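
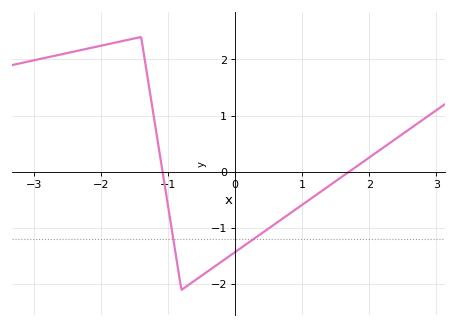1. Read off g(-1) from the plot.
-0.6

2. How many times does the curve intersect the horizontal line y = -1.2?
2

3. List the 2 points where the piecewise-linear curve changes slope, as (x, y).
(-1.4, 2.4); (-0.8, -2.1)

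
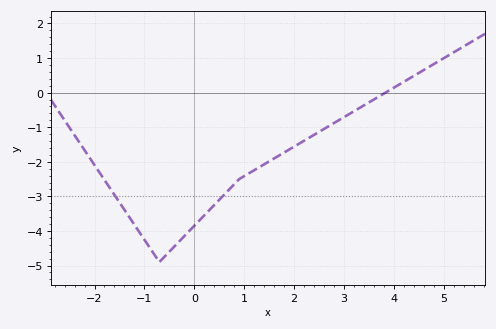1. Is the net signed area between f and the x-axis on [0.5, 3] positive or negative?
negative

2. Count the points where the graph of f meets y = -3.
2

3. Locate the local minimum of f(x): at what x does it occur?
-0.702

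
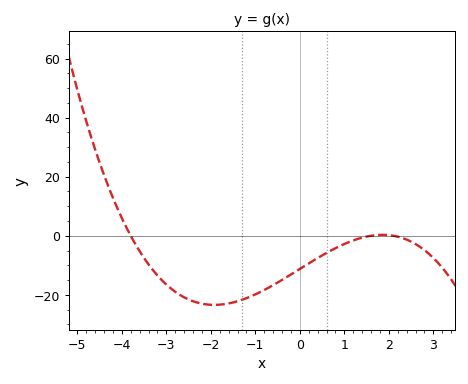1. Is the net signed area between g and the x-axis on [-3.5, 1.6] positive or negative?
negative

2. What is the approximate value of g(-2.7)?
-20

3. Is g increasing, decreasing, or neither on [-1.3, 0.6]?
increasing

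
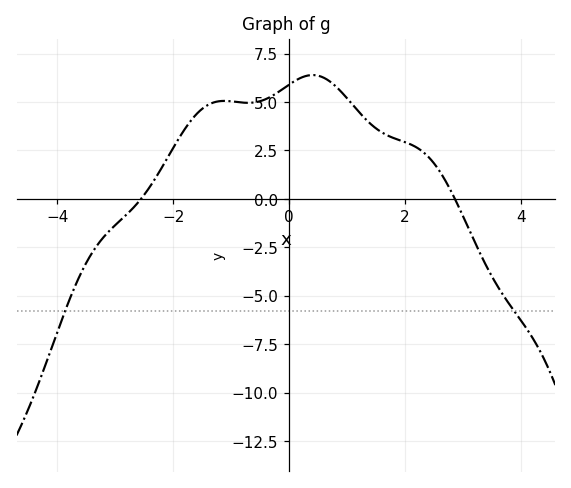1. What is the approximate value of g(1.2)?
4.5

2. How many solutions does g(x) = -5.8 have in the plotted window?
2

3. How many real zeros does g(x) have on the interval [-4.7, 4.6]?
2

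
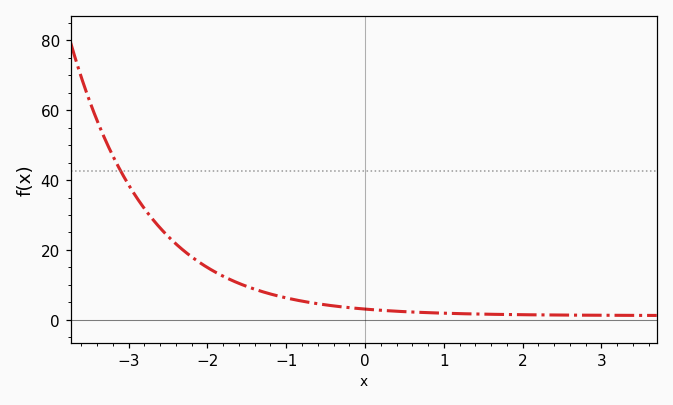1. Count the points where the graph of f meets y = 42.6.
1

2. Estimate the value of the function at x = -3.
38.6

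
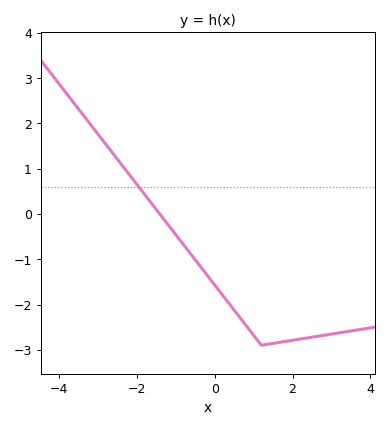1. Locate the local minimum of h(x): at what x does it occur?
1.2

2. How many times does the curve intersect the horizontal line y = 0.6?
1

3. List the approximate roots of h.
-1.41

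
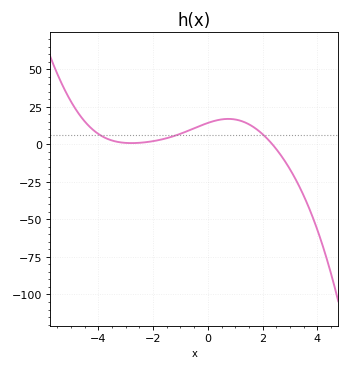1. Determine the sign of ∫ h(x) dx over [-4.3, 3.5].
positive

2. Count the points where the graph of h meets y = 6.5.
3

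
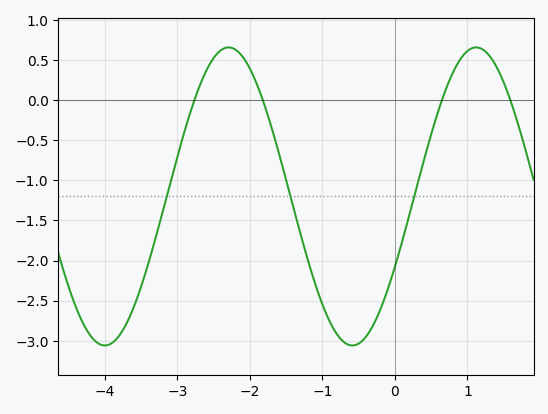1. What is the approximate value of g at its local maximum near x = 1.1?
0.66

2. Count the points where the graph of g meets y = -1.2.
3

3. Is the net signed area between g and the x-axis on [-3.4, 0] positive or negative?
negative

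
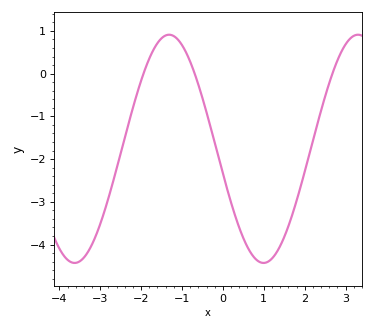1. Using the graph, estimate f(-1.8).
0.4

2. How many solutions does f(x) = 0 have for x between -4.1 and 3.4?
3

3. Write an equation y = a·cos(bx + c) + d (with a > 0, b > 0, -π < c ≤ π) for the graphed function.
y = 2.67cos(1.4x + 1.8) - 1.76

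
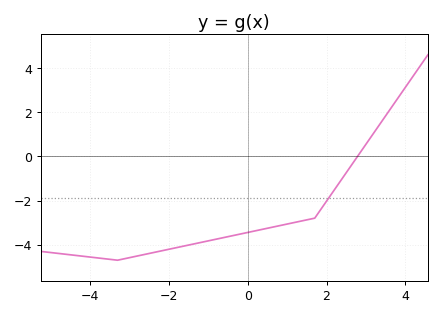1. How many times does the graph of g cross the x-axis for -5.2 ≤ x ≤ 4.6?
1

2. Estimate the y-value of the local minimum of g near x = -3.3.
-4.6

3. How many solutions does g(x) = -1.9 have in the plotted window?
1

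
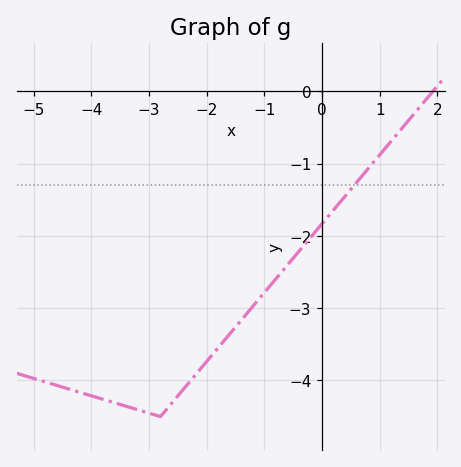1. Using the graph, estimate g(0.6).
-1.26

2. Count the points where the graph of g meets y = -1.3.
1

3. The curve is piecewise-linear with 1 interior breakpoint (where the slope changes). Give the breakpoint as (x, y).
(-2.8, -4.5)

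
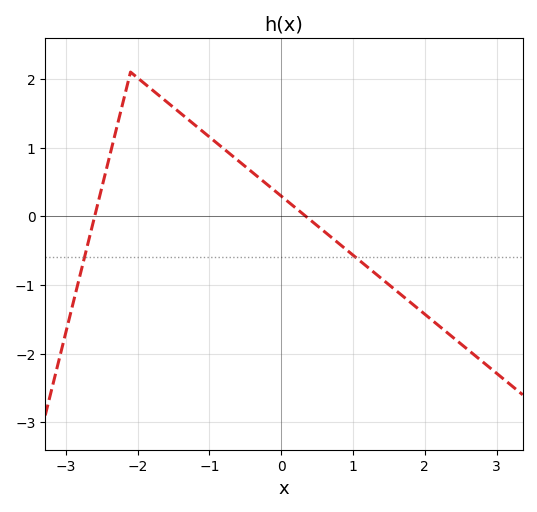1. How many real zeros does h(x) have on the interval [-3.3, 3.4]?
2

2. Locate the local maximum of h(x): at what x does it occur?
-2.1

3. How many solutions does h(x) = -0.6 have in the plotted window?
2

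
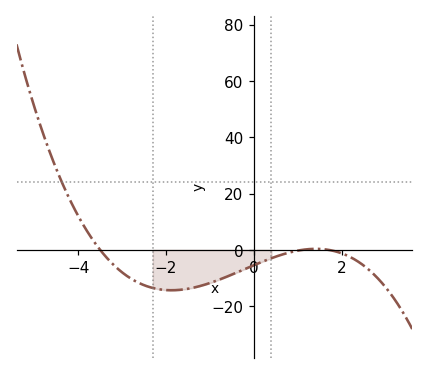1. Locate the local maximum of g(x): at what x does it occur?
1.4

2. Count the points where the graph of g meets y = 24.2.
1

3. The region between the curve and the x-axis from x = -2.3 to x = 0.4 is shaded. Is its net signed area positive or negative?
negative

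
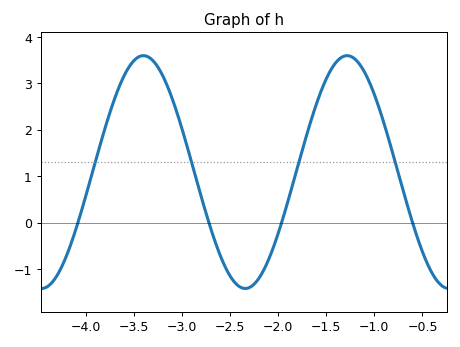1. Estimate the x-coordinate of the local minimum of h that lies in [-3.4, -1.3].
-2.3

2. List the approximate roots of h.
-4.1, -2.7, -2, -0.6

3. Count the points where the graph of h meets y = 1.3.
4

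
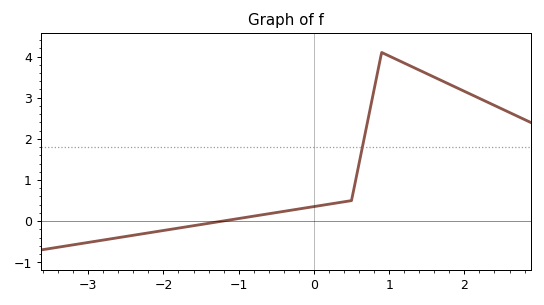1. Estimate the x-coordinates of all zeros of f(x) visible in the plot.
-1.22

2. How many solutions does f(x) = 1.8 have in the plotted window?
1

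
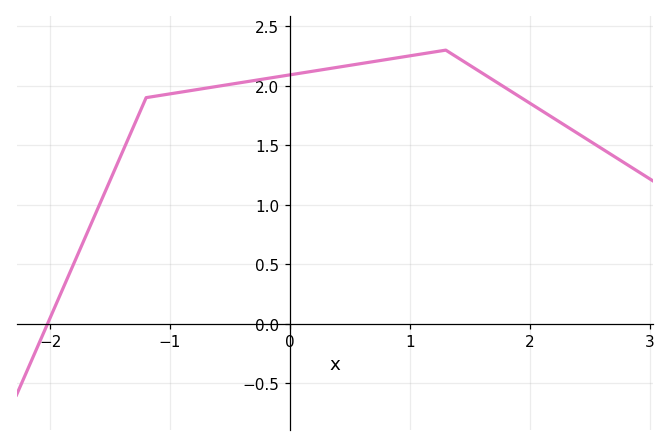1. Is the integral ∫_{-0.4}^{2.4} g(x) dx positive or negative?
positive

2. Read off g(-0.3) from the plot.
2.05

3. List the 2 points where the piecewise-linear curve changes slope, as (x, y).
(-1.2, 1.9); (1.3, 2.3)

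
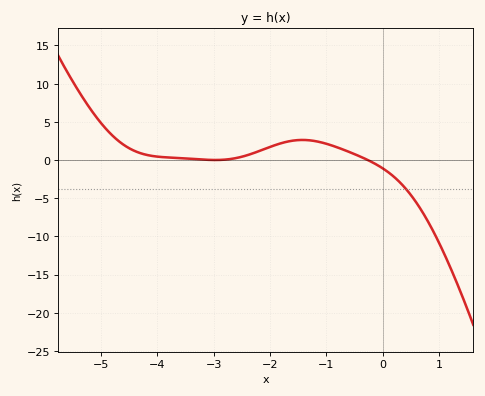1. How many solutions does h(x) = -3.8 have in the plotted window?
1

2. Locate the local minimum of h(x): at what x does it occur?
-3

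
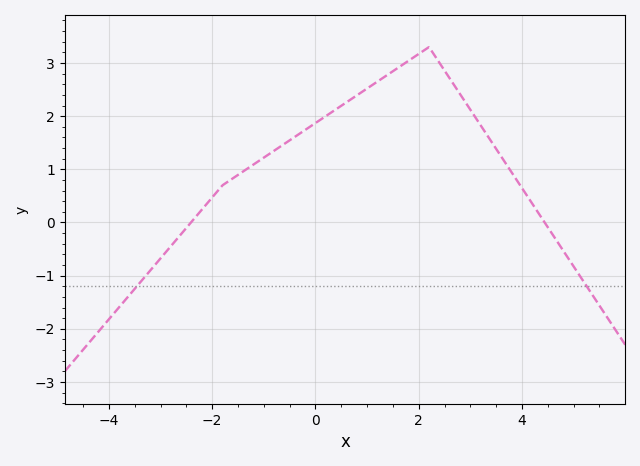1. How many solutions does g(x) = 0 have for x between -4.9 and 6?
2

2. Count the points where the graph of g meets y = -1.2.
2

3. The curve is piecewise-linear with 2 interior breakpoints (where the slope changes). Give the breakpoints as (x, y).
(-1.8, 0.7); (2.2, 3.3)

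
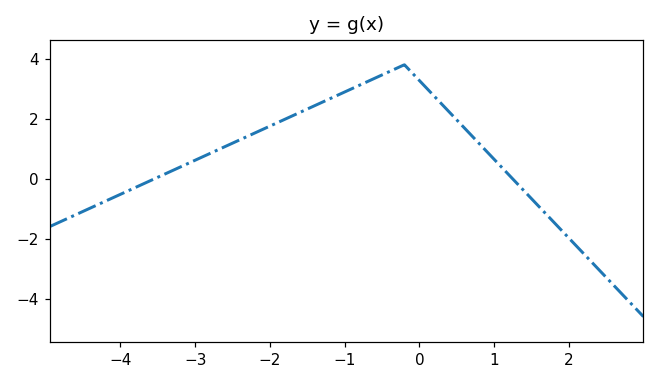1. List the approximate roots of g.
-3.54, 1.25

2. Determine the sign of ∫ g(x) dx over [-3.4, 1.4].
positive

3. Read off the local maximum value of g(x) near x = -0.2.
3.8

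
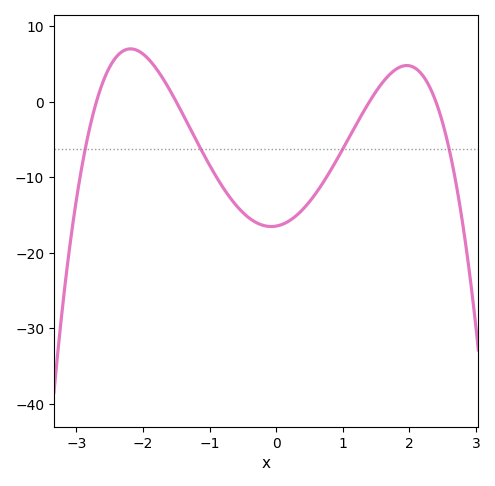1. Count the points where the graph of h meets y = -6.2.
4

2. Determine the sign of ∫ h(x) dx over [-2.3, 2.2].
negative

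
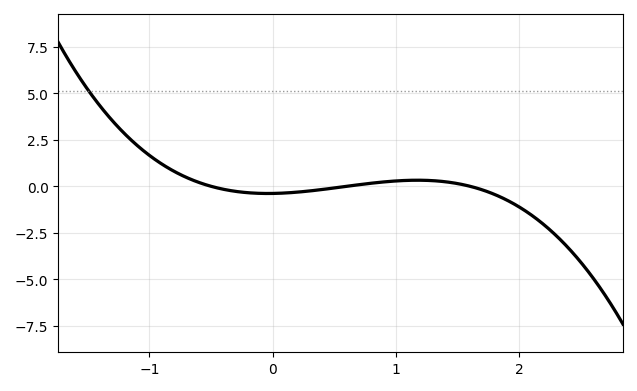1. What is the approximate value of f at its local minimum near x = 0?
-0.4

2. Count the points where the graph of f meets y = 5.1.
1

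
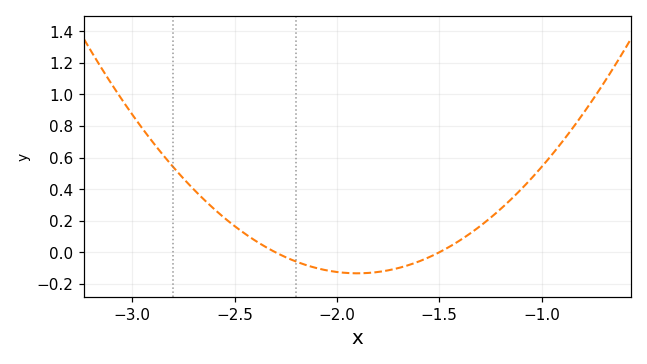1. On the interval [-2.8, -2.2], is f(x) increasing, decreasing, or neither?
decreasing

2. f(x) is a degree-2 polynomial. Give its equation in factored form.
y = 0.83(x + 2.3)(x + 1.5)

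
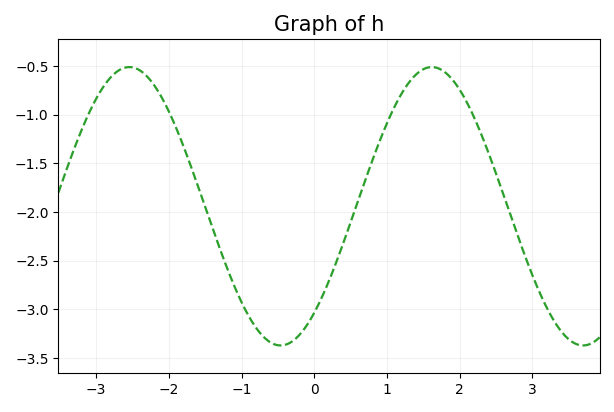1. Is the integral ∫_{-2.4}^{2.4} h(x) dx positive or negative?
negative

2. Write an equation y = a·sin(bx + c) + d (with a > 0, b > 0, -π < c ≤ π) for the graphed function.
y = 1.43sin(1.51x - 0.87) - 1.94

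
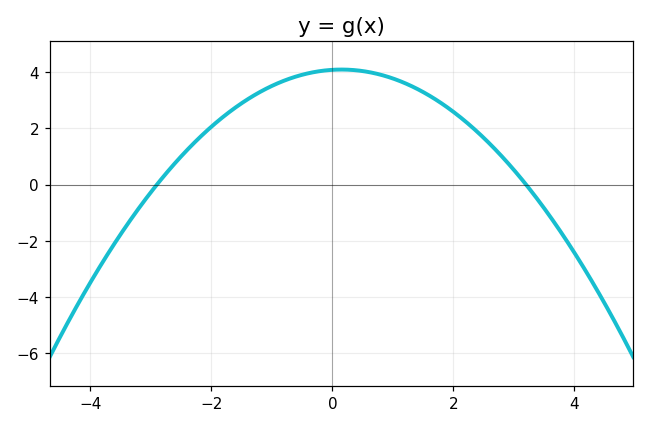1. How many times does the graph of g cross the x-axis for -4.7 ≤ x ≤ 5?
2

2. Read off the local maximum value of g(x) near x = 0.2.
4.09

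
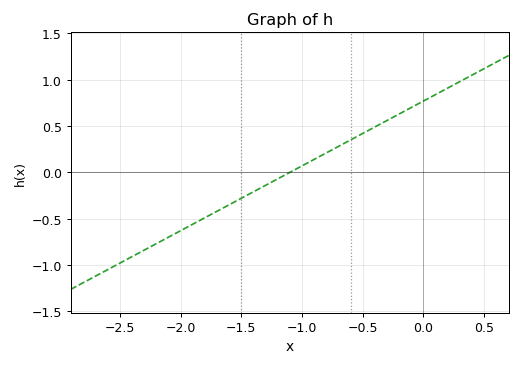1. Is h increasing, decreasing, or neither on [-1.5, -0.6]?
increasing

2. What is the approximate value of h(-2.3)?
-0.85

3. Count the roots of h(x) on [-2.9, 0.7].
1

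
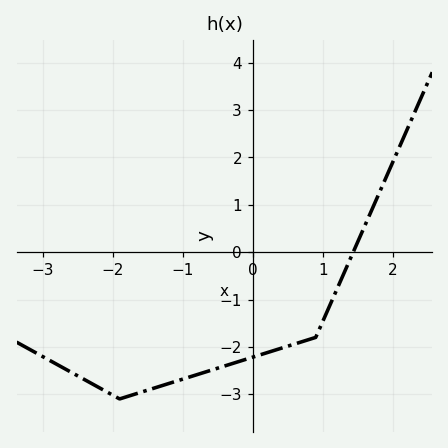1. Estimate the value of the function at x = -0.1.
-2.26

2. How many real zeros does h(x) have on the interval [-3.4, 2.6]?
1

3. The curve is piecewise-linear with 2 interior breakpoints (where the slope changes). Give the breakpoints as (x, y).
(-1.9, -3.1); (0.9, -1.8)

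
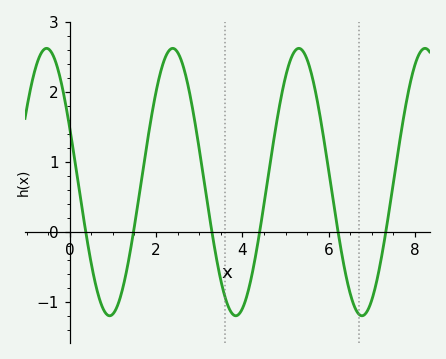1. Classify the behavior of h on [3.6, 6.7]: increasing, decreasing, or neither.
neither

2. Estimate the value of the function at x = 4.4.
0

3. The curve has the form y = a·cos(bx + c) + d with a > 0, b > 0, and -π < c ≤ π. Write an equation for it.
y = 1.91cos(2.1x + 1.2) + 0.72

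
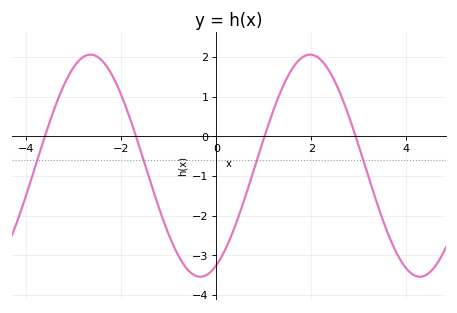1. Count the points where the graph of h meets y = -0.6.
4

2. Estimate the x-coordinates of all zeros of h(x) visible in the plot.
-3.6, -1.6, 1, 3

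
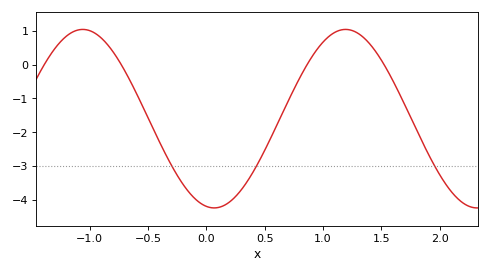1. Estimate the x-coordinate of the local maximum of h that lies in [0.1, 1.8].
1.2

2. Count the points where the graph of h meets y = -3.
3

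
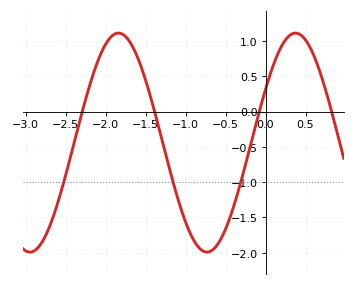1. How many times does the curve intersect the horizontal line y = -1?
3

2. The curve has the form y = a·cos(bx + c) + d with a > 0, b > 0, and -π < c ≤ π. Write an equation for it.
y = 1.55cos(2.8x - 1.1) - 0.44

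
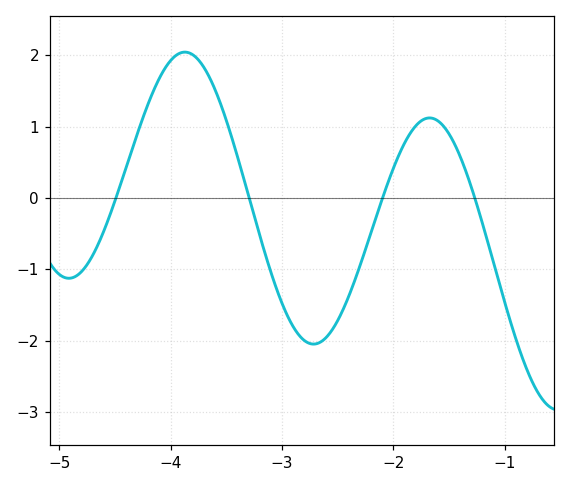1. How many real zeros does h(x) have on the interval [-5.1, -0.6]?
4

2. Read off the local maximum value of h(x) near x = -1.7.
1.12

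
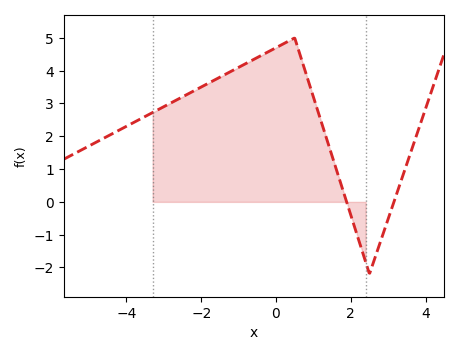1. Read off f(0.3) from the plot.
4.9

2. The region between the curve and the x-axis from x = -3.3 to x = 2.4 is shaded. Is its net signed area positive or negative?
positive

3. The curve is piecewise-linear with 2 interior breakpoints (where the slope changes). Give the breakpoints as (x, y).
(0.5, 5); (2.5, -2.2)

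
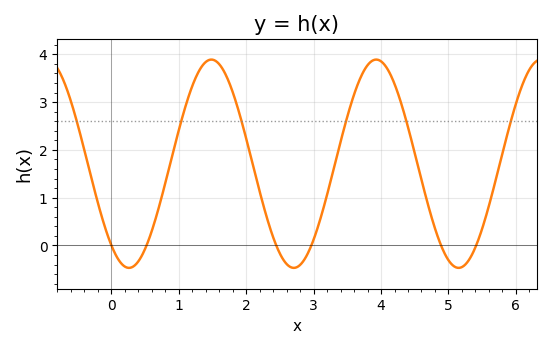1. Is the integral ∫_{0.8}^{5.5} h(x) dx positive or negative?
positive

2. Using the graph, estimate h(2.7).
-0.5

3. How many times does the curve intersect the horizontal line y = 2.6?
6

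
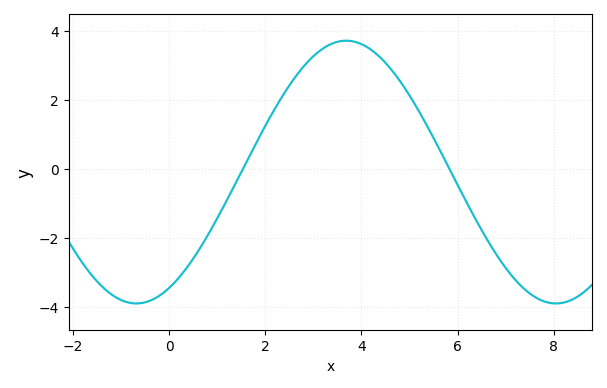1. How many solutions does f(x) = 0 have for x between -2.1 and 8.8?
2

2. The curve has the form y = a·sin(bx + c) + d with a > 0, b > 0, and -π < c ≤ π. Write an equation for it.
y = 3.81sin(0.72x - 1.08) - 0.09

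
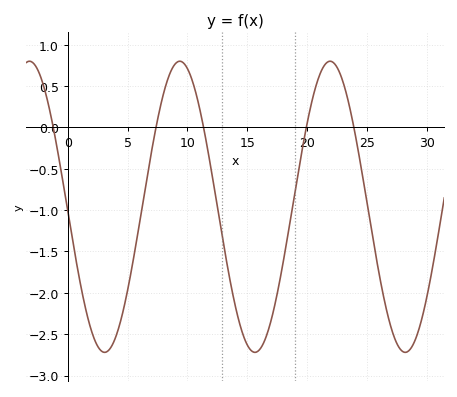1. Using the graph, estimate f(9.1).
0.784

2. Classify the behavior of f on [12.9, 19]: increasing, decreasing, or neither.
neither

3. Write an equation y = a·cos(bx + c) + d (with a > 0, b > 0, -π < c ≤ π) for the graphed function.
y = 1.76cos(0.5x + 1.6) - 0.96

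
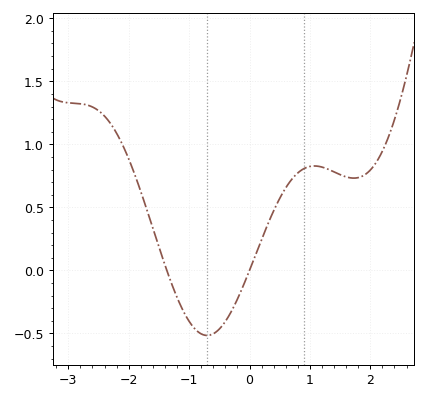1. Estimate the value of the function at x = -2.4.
1.2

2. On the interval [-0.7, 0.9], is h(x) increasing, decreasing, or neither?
increasing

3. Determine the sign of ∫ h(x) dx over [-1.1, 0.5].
negative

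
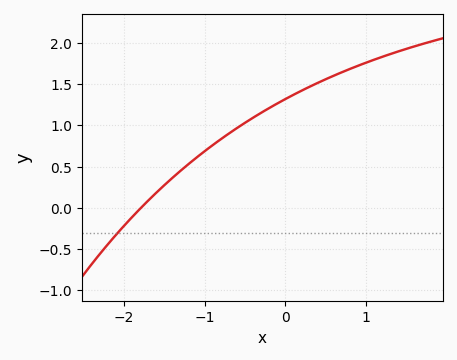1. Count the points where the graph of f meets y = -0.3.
1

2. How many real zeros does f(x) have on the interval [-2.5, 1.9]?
1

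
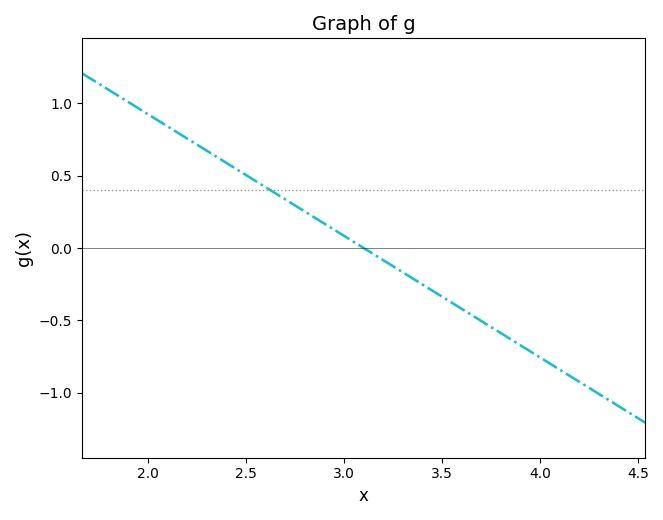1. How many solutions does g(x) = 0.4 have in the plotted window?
1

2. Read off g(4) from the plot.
-0.75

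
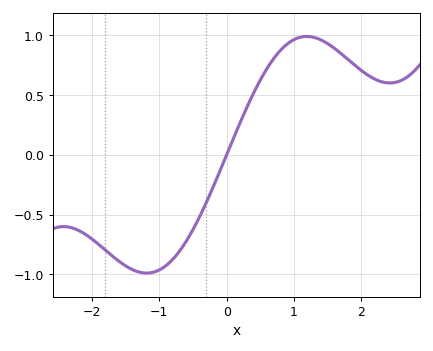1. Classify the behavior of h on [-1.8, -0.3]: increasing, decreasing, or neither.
neither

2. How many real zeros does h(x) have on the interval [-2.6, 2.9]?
1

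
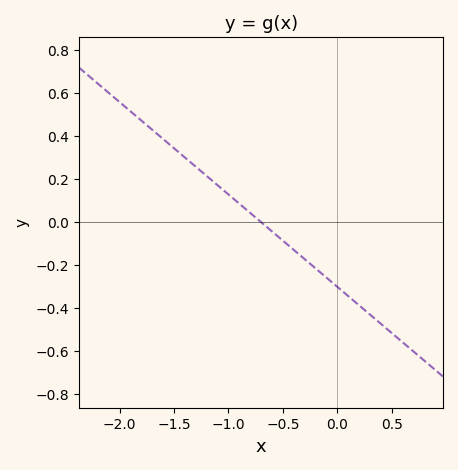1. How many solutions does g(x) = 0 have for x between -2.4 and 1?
1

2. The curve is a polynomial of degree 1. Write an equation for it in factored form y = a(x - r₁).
y = -0.43(x + 0.7)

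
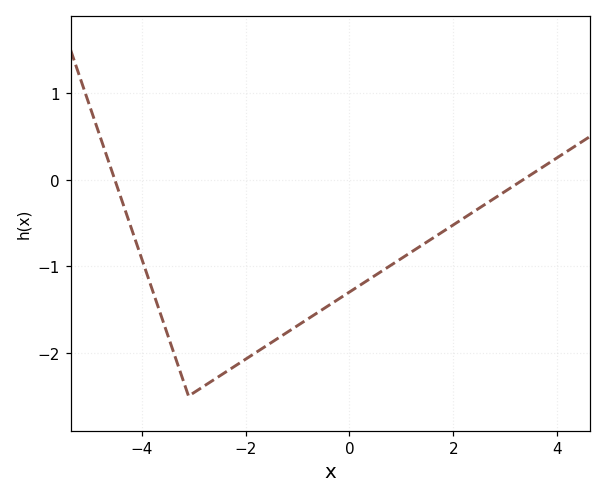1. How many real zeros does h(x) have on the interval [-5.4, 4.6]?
2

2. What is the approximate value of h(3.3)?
-0.016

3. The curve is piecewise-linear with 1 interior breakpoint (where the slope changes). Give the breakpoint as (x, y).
(-3.1, -2.5)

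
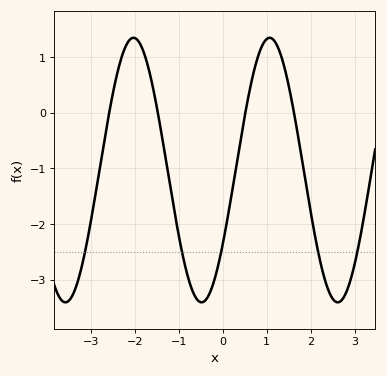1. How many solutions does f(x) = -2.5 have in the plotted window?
5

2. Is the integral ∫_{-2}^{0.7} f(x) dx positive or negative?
negative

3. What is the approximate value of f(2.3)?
-2.94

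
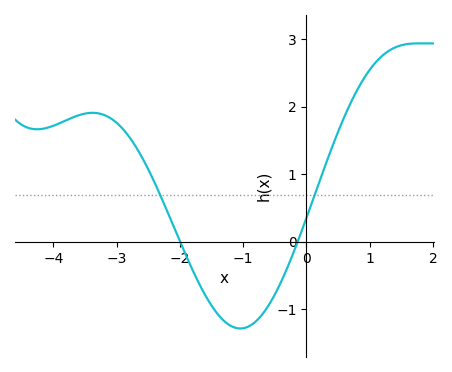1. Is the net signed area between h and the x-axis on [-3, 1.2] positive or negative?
positive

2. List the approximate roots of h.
-2, -0.139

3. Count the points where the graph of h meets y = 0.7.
2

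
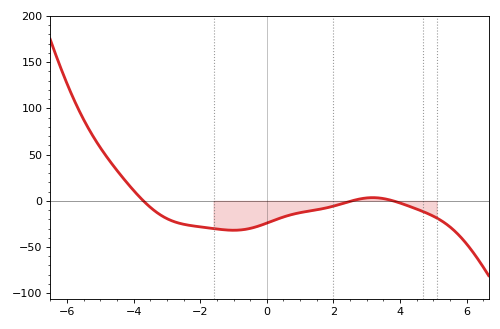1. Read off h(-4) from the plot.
11.2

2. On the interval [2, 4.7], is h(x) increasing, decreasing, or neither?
neither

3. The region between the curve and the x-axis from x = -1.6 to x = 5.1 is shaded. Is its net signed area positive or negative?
negative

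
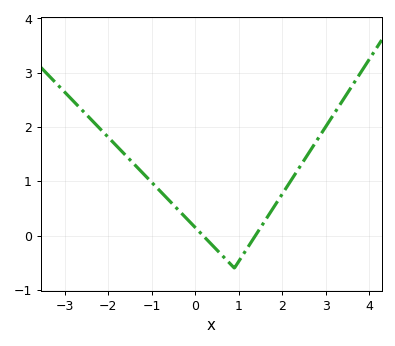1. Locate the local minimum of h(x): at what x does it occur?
0.8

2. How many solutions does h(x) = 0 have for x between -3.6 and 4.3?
2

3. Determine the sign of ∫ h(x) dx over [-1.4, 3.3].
positive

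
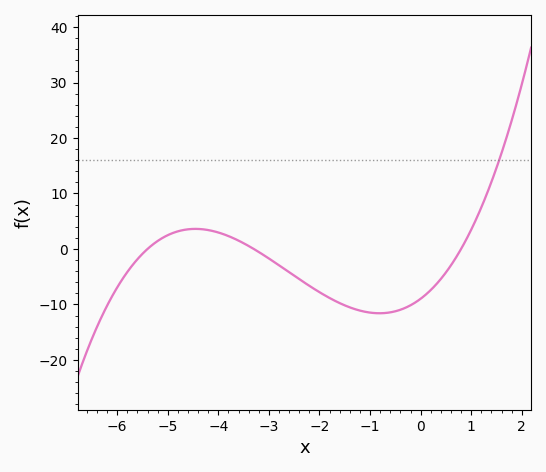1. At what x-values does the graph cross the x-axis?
-5.4, -3.3, 0.8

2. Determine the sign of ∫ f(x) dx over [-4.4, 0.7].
negative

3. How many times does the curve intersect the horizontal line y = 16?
1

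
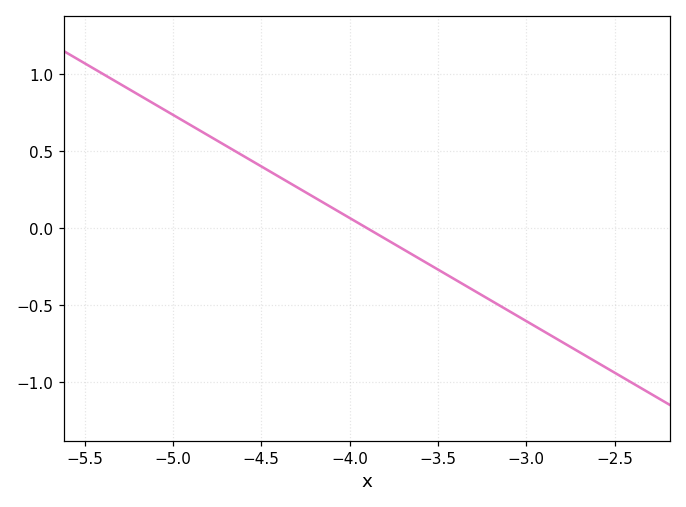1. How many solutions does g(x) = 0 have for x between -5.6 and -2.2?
1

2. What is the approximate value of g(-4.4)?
0.335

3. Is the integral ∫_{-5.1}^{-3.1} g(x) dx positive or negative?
positive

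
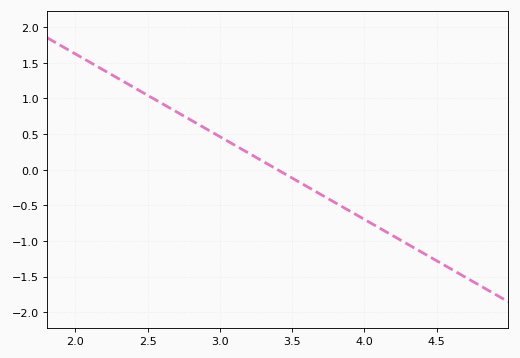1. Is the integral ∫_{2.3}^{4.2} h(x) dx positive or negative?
positive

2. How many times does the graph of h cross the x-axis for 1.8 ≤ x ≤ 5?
1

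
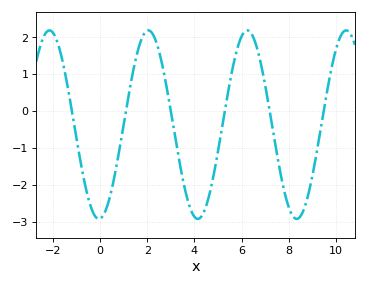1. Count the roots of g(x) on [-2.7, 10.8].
6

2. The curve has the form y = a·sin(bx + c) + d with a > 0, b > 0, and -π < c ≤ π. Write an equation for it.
y = 2.55sin(1.5x - 1.5) - 0.37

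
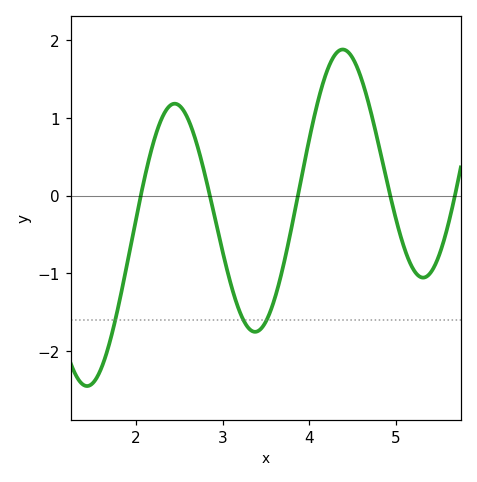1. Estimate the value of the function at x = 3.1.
-1.17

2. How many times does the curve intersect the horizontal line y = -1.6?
3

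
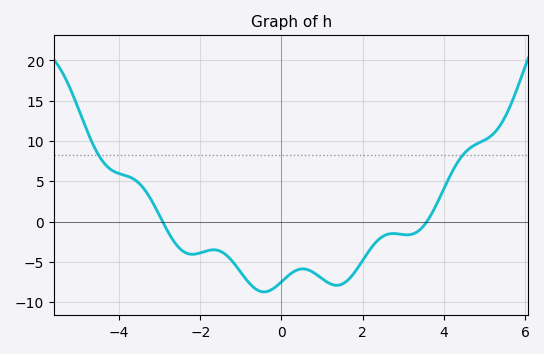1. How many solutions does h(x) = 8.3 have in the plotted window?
2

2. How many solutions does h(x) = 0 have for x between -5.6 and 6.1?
2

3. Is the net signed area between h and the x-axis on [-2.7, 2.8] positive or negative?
negative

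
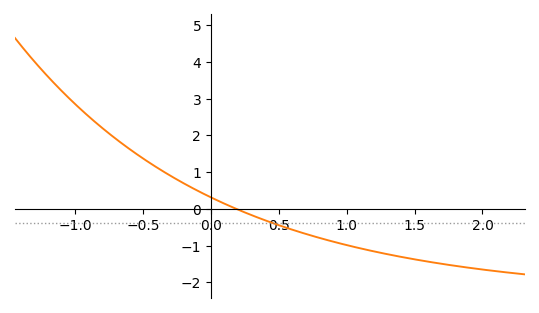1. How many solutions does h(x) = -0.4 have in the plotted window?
1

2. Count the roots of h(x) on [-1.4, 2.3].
1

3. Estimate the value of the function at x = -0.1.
0.494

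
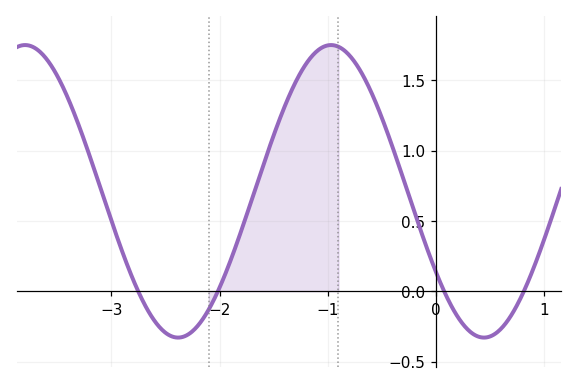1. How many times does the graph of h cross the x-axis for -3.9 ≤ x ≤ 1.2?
4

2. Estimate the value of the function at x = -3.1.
0.73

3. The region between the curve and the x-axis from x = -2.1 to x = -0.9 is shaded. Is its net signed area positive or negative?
positive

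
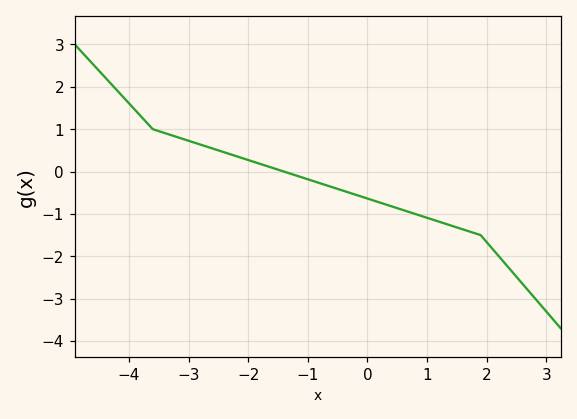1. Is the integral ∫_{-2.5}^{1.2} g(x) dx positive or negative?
negative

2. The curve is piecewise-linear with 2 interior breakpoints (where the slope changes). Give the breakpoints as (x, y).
(-3.6, 1); (1.9, -1.5)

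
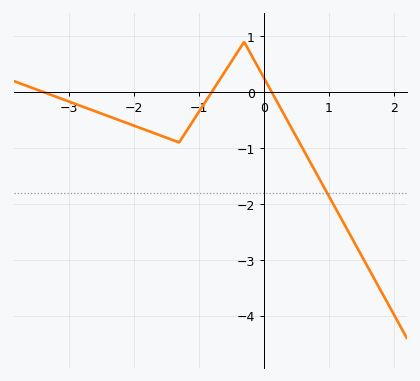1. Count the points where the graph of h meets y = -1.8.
1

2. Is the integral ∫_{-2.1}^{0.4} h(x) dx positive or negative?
negative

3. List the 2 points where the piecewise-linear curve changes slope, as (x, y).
(-1.3, -0.9); (-0.3, 0.9)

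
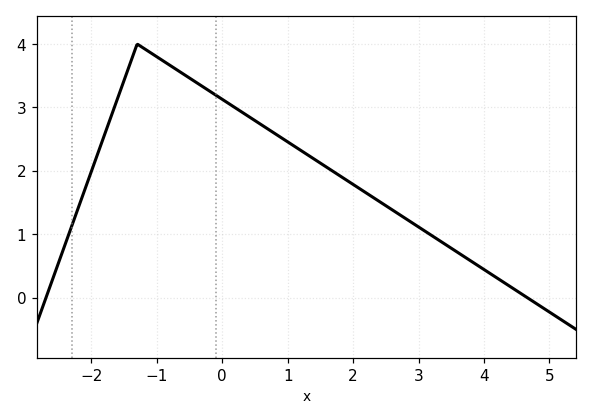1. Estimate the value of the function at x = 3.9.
0.509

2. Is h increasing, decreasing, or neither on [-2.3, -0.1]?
neither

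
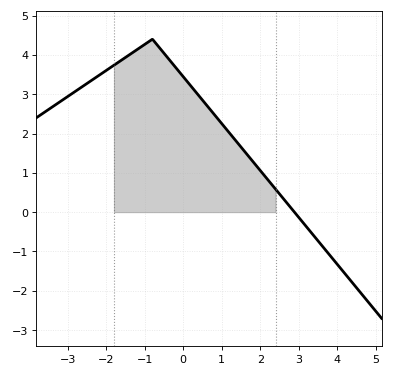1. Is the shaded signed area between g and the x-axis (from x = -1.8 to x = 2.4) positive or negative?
positive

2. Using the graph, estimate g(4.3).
-1.7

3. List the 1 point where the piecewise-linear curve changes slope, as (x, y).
(-0.8, 4.4)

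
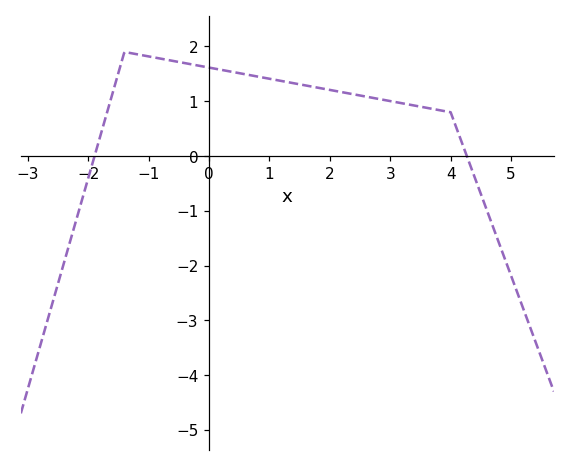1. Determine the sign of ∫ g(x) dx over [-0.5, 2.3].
positive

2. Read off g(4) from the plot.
0.8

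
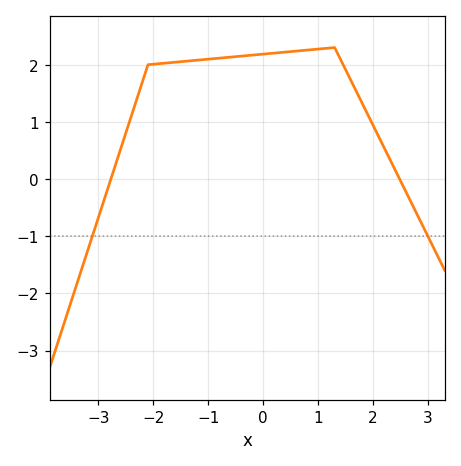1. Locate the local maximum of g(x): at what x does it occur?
1.3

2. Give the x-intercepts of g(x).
-2.8, 2.5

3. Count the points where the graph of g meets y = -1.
2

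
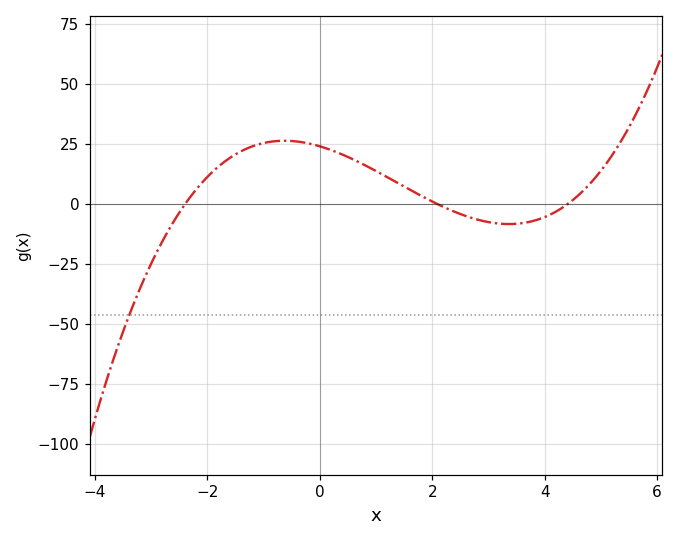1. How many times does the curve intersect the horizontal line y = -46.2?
1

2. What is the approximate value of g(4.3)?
-2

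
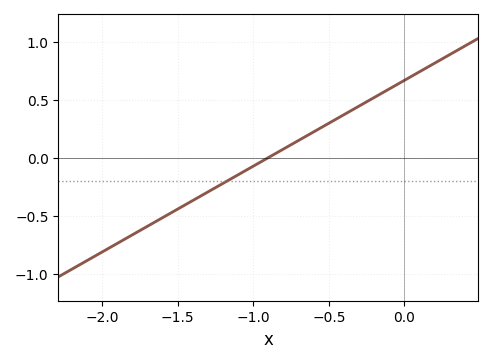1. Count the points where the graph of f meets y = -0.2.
1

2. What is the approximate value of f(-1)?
-0.05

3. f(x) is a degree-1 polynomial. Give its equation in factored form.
y = 0.74(x + 0.9)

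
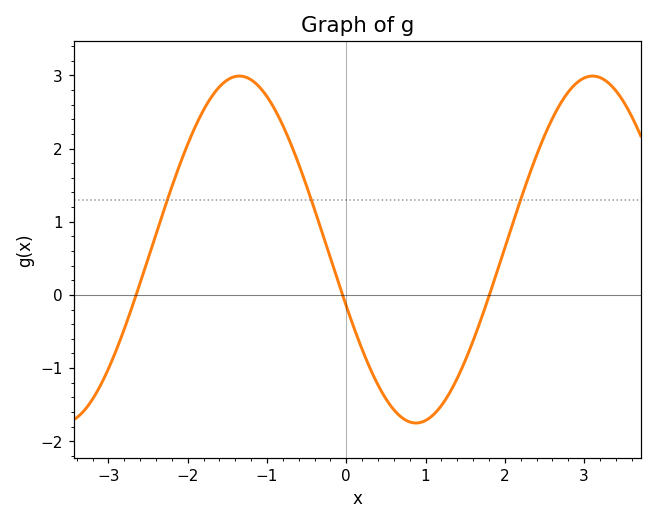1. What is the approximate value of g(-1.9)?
2.31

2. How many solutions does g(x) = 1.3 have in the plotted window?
3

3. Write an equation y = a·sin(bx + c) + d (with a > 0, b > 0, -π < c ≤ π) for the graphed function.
y = 2.37sin(1.41x - 2.81) + 0.62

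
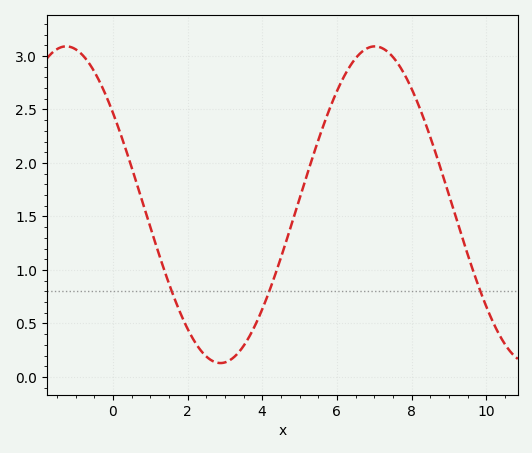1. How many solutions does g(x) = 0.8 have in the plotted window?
3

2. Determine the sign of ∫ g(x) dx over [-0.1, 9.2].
positive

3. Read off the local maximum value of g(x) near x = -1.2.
3.09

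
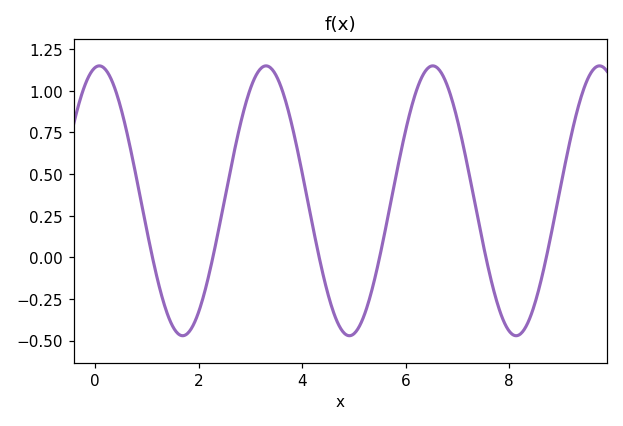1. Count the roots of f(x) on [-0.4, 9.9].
6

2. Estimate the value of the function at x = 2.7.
0.657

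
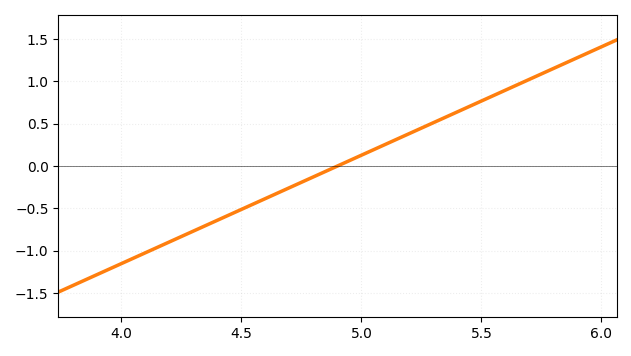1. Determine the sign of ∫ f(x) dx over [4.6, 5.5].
positive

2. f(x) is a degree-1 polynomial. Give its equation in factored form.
y = 1.28(x - 4.9)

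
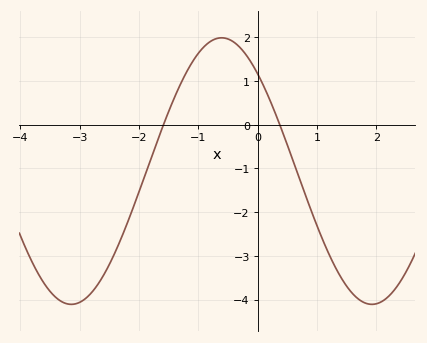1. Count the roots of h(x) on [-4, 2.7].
2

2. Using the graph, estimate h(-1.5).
0.298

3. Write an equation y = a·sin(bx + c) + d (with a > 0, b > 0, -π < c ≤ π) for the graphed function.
y = 3.05sin(1.24x + 2.32) - 1.06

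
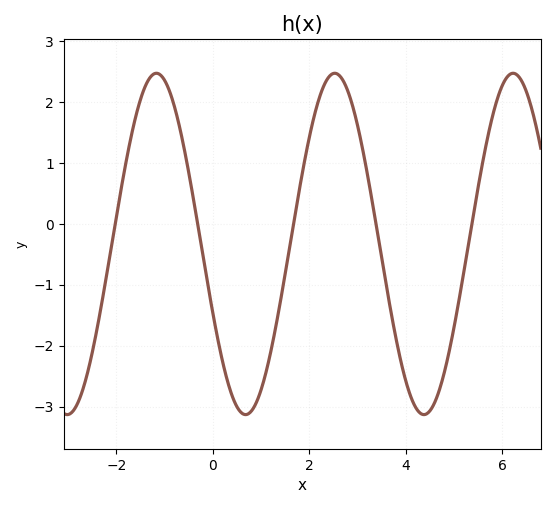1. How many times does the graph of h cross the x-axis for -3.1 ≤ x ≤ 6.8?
5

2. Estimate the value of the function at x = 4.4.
-3.13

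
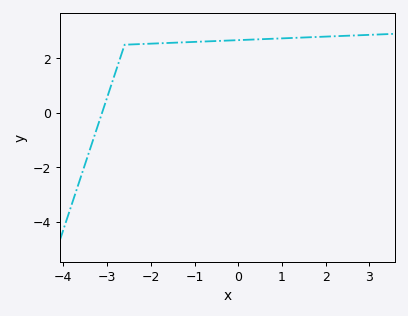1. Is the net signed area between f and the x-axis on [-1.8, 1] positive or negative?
positive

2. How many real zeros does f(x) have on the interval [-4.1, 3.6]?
1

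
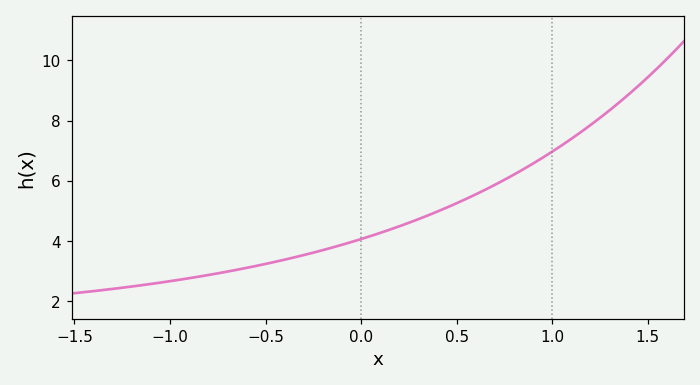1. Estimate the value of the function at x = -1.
2.6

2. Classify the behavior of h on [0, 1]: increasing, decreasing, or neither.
increasing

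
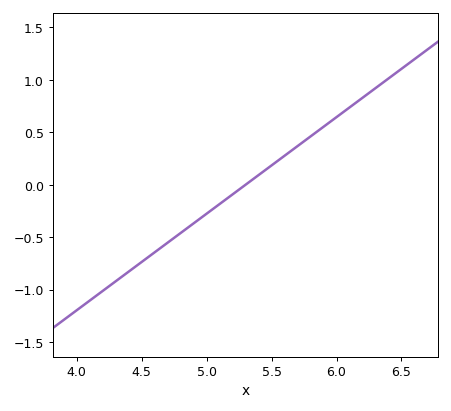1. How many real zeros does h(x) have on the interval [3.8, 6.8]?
1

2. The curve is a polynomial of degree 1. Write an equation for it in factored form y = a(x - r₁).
y = 0.92(x - 5.3)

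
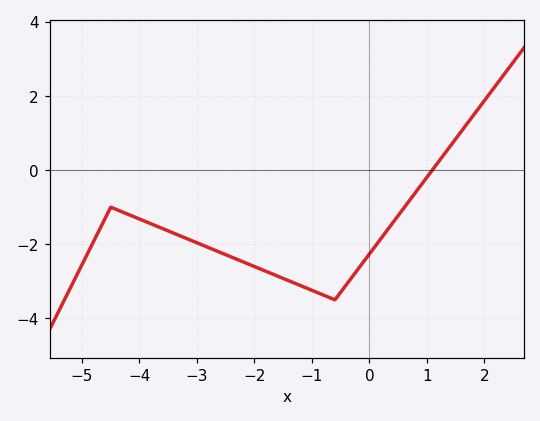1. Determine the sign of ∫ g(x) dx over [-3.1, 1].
negative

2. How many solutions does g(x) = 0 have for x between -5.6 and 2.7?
1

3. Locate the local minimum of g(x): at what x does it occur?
-0.6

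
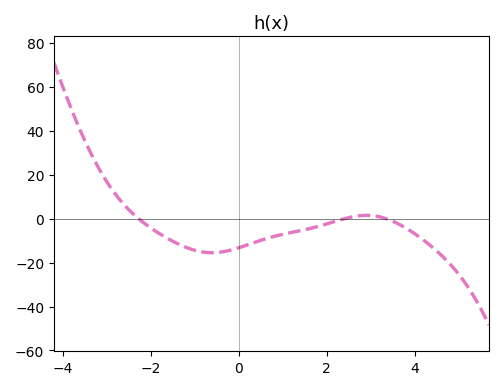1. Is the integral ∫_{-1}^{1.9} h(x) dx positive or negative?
negative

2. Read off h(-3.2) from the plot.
23.3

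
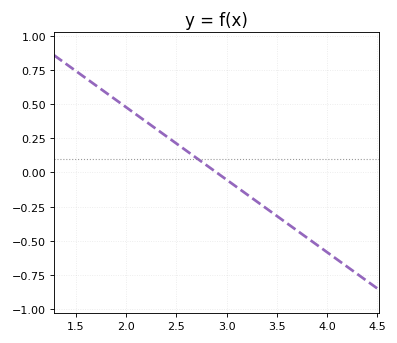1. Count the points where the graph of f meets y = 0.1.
1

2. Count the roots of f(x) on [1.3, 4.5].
1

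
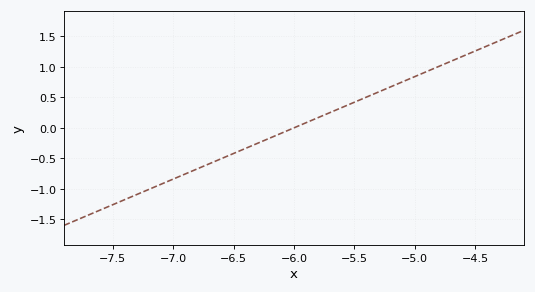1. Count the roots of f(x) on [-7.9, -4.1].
1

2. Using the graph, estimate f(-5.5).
0.42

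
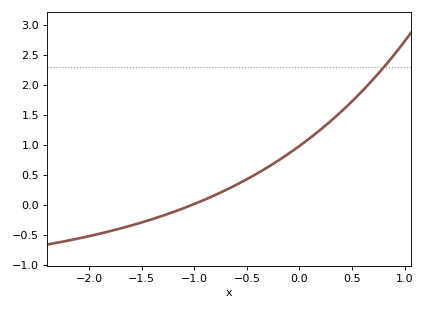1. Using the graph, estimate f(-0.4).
0.5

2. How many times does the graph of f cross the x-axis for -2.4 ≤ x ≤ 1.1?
1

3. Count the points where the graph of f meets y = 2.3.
1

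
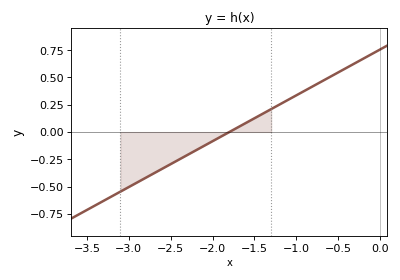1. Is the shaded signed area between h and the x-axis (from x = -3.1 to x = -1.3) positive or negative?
negative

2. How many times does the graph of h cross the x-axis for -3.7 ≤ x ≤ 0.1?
1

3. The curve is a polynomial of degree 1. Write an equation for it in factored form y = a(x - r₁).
y = 0.42(x + 1.8)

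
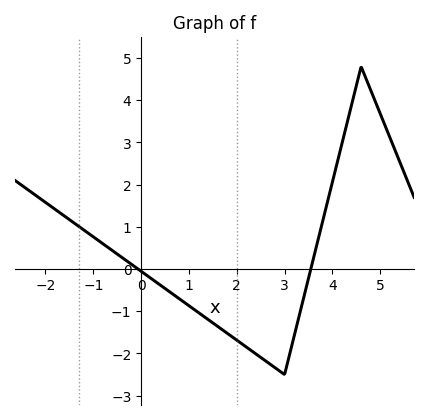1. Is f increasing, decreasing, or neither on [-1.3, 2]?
decreasing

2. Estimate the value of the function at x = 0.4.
-0.4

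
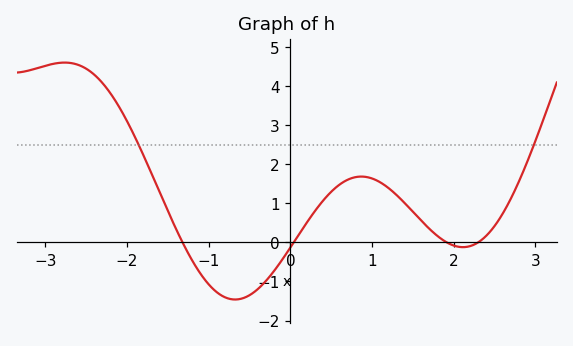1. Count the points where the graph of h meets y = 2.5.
2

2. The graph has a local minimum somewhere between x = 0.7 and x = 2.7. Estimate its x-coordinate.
2.1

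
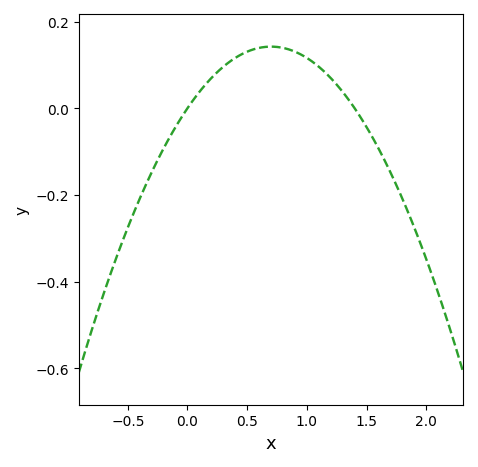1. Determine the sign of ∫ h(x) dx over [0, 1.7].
positive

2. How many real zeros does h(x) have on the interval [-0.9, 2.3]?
2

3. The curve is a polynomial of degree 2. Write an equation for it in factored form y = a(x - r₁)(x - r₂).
y = -0.29(x - 0)(x - 1.4)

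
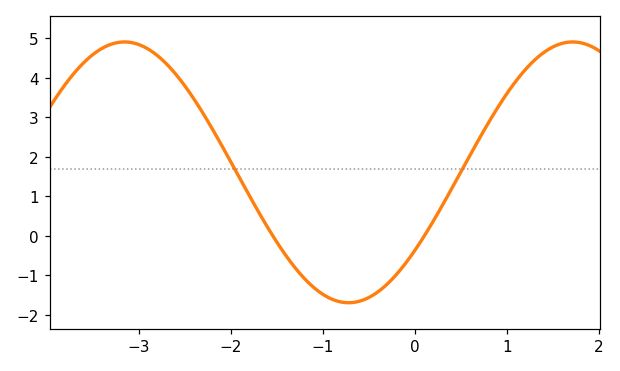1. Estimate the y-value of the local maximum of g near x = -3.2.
4.91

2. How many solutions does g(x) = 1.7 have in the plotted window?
2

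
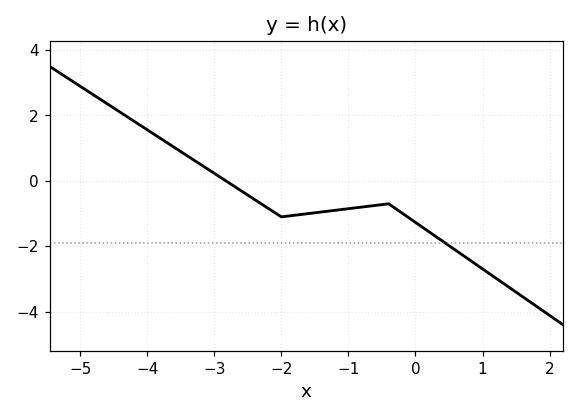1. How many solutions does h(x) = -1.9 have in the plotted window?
1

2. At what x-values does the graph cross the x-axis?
-2.83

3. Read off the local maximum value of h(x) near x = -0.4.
-0.7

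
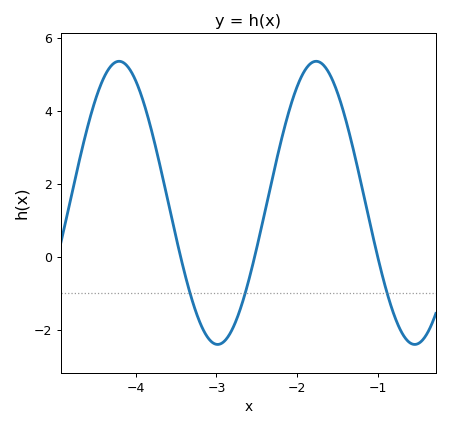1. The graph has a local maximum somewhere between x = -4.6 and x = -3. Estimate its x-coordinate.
-4.2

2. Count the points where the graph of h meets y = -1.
3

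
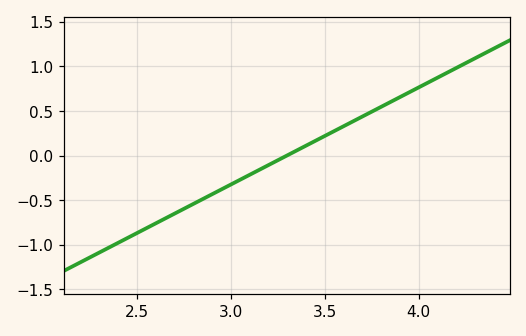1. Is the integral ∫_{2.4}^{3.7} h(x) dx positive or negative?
negative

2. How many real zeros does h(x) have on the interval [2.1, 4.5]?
1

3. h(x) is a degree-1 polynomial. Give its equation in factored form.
y = 1.09(x - 3.3)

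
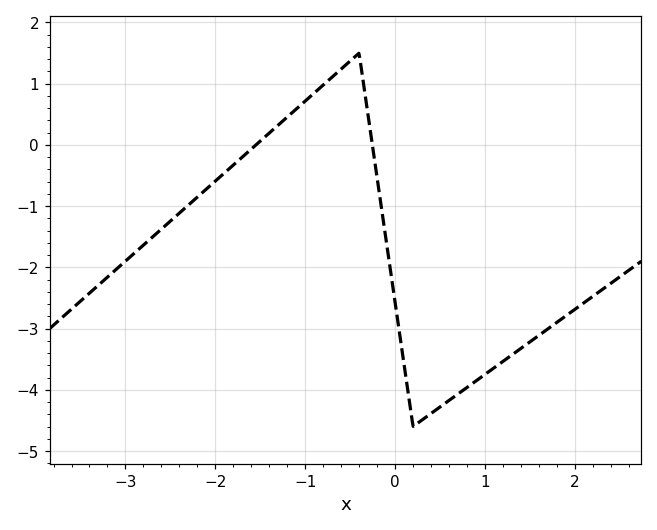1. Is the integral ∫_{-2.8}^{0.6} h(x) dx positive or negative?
negative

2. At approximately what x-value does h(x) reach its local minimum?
0.203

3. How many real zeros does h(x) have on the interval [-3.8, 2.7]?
2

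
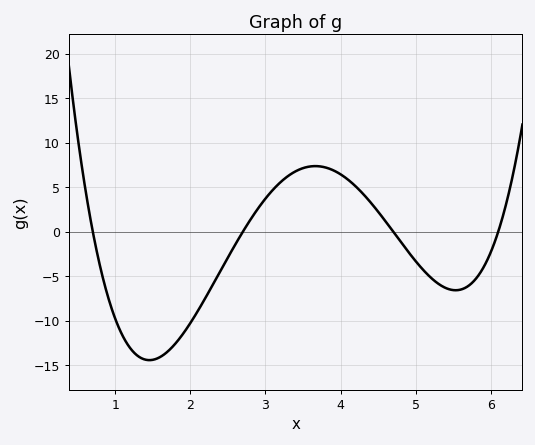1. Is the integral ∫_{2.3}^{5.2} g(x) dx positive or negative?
positive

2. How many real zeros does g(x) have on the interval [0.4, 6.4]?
4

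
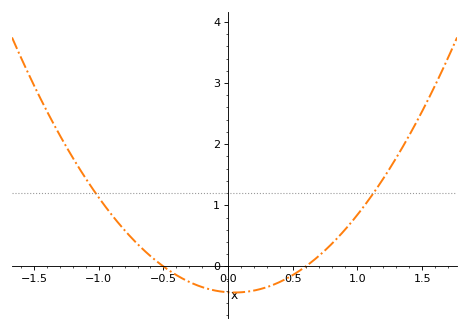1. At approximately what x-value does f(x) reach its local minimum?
0.05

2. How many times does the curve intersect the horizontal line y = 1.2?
2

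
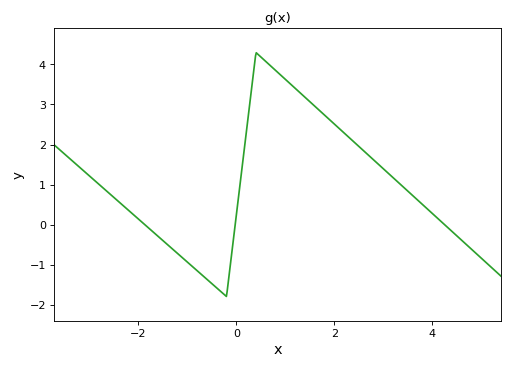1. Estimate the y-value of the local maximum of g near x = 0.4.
4.3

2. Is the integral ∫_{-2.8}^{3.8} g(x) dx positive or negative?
positive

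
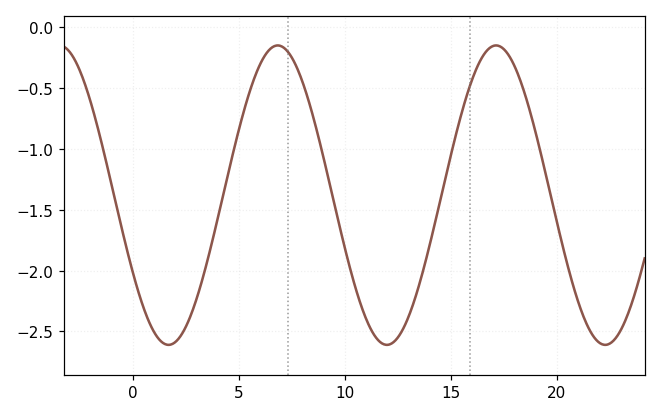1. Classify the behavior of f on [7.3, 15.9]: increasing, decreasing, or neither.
neither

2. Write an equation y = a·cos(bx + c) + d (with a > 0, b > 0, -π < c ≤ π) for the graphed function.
y = 1.23cos(0.61x + 2.12) - 1.38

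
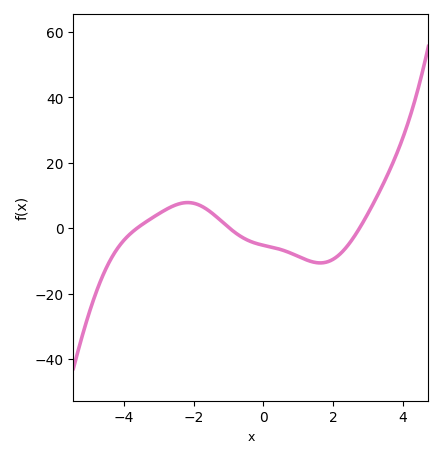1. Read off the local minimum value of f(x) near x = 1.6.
-10.6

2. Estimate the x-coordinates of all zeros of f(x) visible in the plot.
-3.62, -0.966, 2.76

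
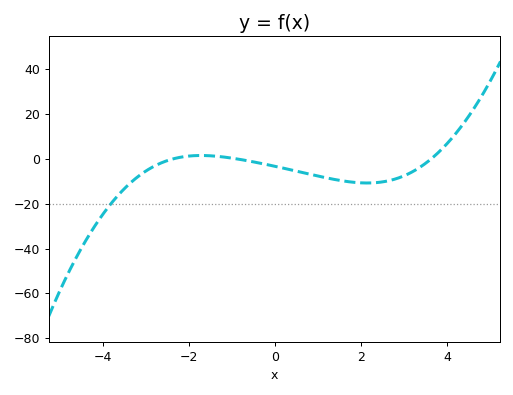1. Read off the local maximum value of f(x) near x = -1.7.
1.47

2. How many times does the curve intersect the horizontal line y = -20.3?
1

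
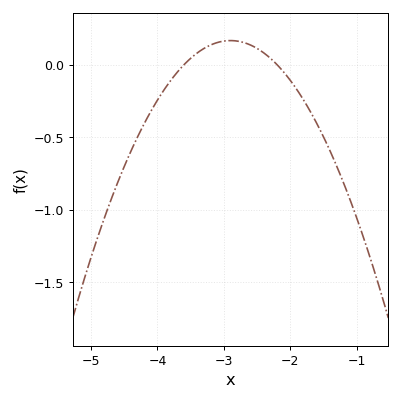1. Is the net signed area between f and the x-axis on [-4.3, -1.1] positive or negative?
negative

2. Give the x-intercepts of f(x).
-3.6, -2.2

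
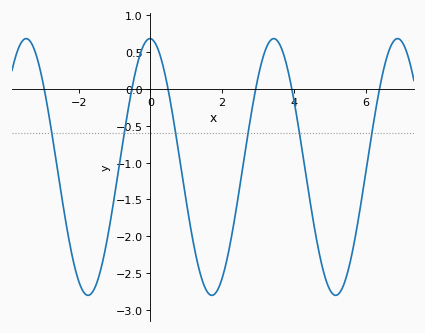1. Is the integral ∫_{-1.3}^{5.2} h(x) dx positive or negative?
negative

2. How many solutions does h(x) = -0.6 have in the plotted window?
6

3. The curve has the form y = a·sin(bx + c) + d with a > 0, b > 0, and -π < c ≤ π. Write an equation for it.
y = 1.74sin(1.8x + 1.6) - 1.06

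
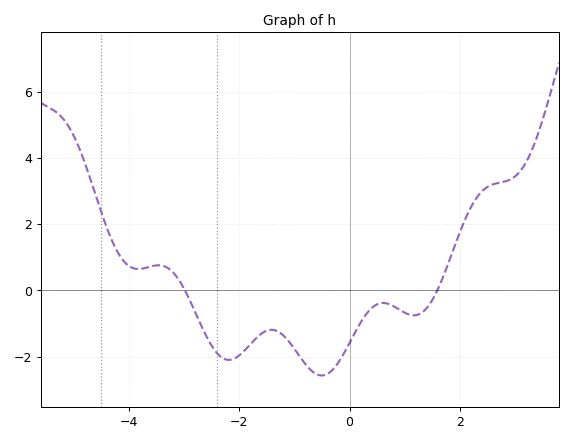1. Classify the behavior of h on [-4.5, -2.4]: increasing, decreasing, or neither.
neither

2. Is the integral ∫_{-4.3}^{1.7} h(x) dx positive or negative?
negative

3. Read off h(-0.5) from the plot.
-2.57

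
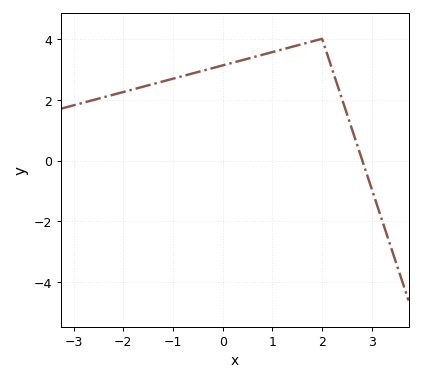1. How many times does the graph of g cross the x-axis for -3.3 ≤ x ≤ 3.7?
1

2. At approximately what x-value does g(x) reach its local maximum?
2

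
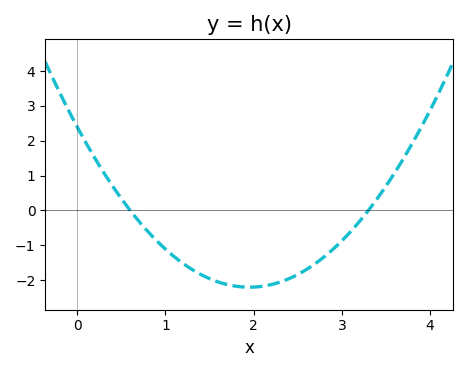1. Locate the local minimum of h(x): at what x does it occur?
2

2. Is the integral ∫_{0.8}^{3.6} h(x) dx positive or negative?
negative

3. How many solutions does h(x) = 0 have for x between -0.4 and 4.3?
2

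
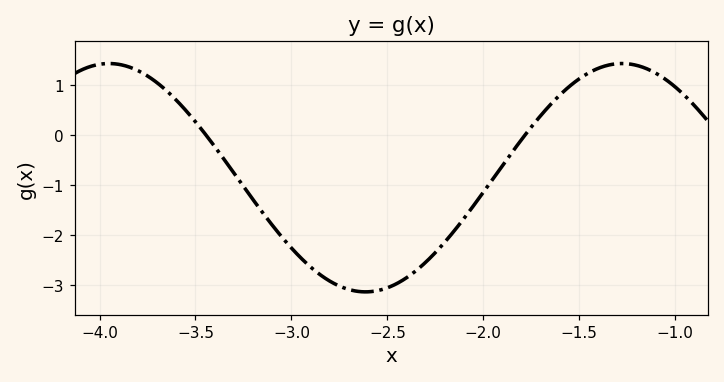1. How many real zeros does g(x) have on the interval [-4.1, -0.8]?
2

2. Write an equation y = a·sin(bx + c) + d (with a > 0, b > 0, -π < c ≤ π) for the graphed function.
y = 2.28sin(2.35x - 1.71) - 0.85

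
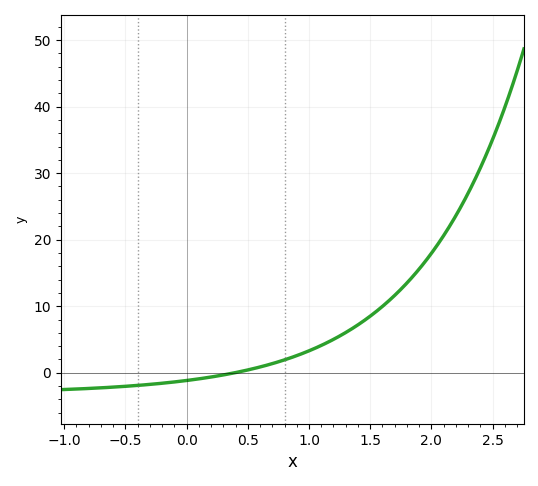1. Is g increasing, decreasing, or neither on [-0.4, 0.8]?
increasing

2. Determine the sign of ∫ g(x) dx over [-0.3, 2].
positive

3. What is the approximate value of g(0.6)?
0.872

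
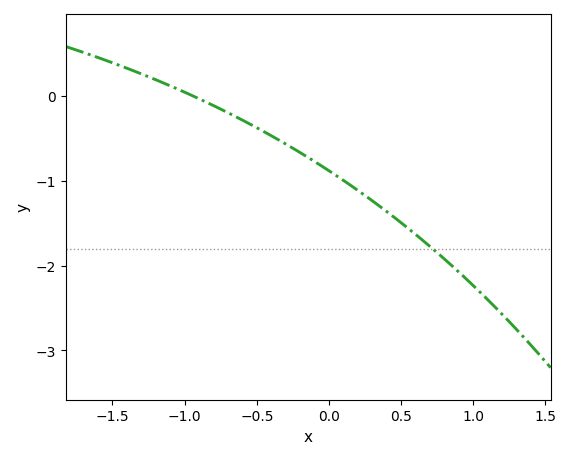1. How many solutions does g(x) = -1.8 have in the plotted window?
1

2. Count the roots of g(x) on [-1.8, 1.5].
1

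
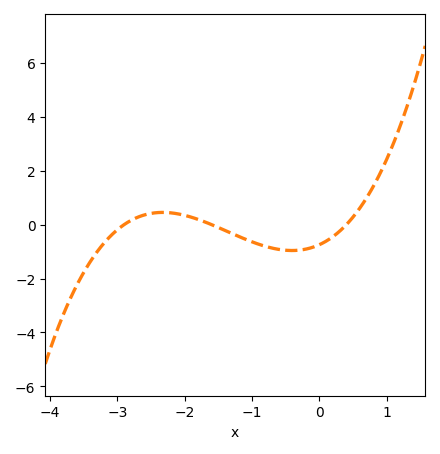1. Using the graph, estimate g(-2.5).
0.4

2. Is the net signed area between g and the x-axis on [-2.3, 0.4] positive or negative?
negative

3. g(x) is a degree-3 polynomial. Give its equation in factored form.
y = 0.4(x + 2.9)(x + 1.6)(x - 0.4)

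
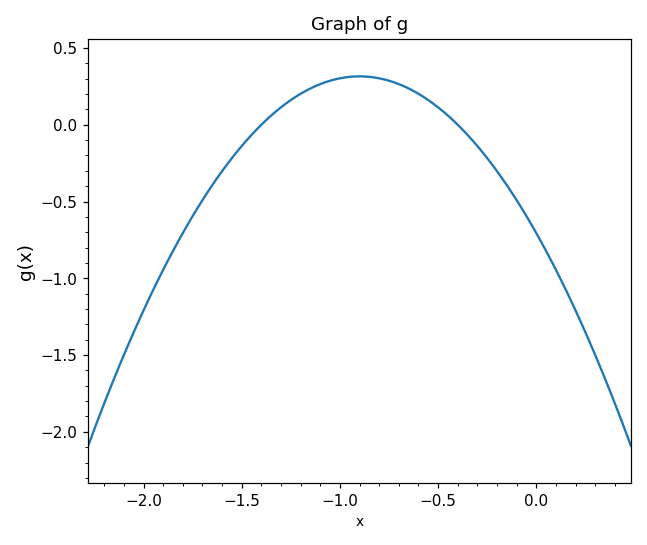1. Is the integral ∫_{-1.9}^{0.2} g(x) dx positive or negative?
negative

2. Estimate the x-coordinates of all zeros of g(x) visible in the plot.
-1.4, -0.4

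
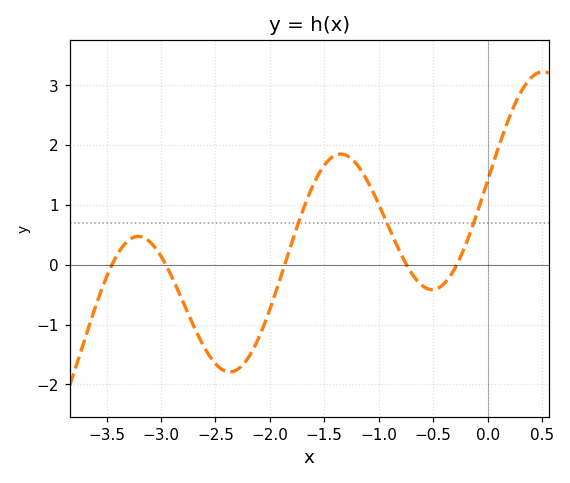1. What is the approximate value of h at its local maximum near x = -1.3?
1.9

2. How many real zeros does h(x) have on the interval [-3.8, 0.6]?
5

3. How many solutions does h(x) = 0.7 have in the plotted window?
3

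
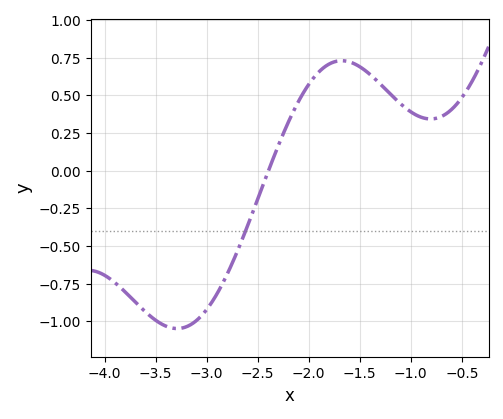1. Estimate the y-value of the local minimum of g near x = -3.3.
-1.05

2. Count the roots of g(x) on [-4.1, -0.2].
1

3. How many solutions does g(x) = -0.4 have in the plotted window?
1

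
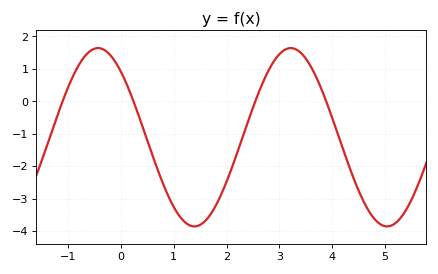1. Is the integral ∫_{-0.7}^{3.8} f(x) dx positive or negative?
negative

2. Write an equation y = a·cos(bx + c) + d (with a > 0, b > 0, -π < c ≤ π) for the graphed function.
y = 2.75cos(1.72x + 0.75) - 1.11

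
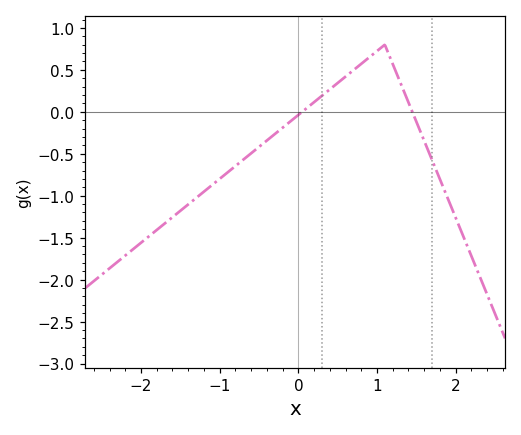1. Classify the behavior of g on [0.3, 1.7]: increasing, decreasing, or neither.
neither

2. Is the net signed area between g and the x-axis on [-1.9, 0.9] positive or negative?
negative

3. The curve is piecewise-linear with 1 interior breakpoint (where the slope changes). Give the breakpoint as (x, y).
(1.1, 0.8)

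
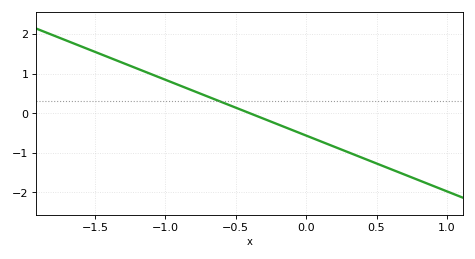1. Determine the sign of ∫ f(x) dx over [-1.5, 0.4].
positive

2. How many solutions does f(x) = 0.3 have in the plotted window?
1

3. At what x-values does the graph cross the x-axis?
-0.4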